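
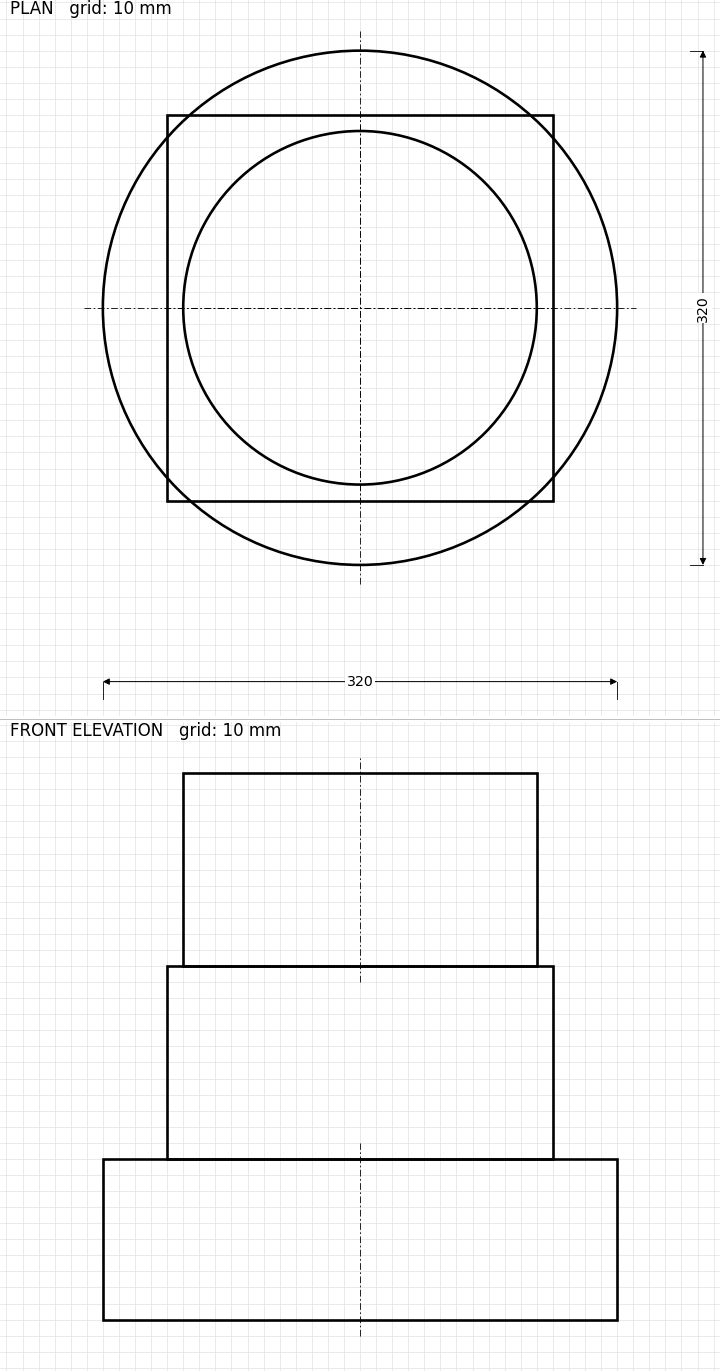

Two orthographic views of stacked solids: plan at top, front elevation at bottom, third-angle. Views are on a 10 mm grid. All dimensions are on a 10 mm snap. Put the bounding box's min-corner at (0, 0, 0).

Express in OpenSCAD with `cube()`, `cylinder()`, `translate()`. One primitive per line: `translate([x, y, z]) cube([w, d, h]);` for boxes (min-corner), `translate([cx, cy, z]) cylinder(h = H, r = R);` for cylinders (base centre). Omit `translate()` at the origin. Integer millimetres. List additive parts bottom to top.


translate([160, 160, 0]) cylinder(h = 100, r = 160);
translate([40, 40, 100]) cube([240, 240, 120]);
translate([160, 160, 220]) cylinder(h = 120, r = 110);


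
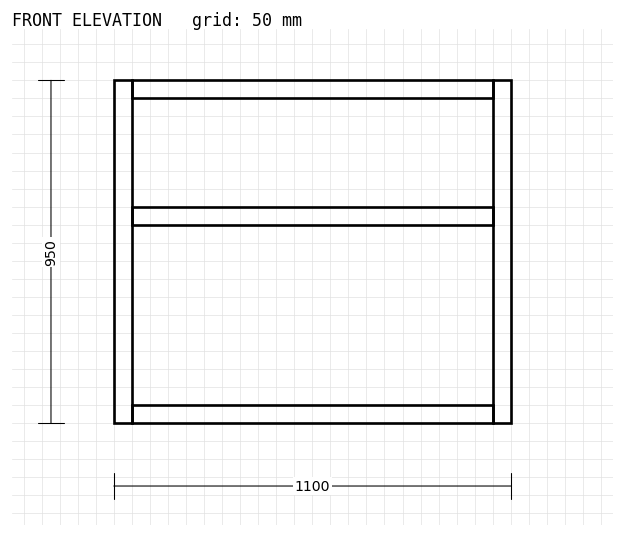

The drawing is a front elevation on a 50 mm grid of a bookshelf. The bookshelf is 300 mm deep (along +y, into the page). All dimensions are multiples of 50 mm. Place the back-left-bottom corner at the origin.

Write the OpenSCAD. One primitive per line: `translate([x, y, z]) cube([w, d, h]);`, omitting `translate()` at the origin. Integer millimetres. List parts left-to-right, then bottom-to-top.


cube([50, 300, 950]);
translate([50, 0, 0]) cube([1000, 300, 50]);
translate([50, 0, 550]) cube([1000, 300, 50]);
translate([50, 0, 900]) cube([1000, 300, 50]);
translate([1050, 0, 0]) cube([50, 300, 950]);


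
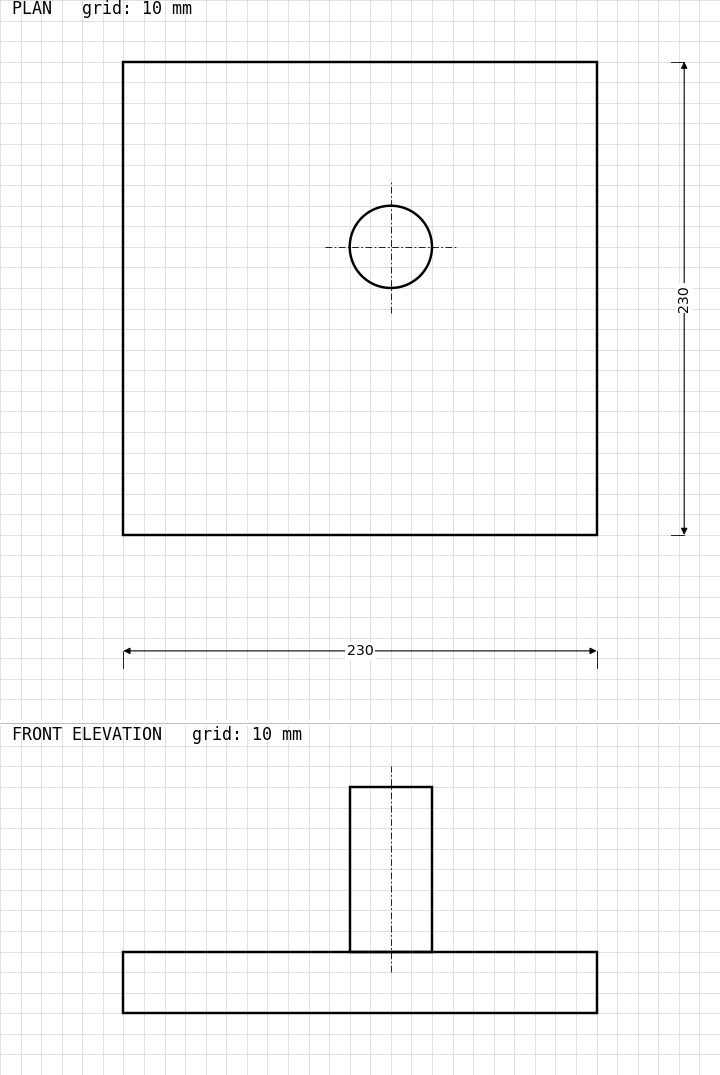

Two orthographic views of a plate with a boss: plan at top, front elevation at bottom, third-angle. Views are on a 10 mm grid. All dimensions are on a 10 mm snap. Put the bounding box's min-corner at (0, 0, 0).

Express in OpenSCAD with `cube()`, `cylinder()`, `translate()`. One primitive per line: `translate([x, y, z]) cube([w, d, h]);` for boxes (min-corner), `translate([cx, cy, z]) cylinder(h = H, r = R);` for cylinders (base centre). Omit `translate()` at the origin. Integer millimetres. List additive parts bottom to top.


cube([230, 230, 30]);
translate([130, 140, 30]) cylinder(h = 80, r = 20);


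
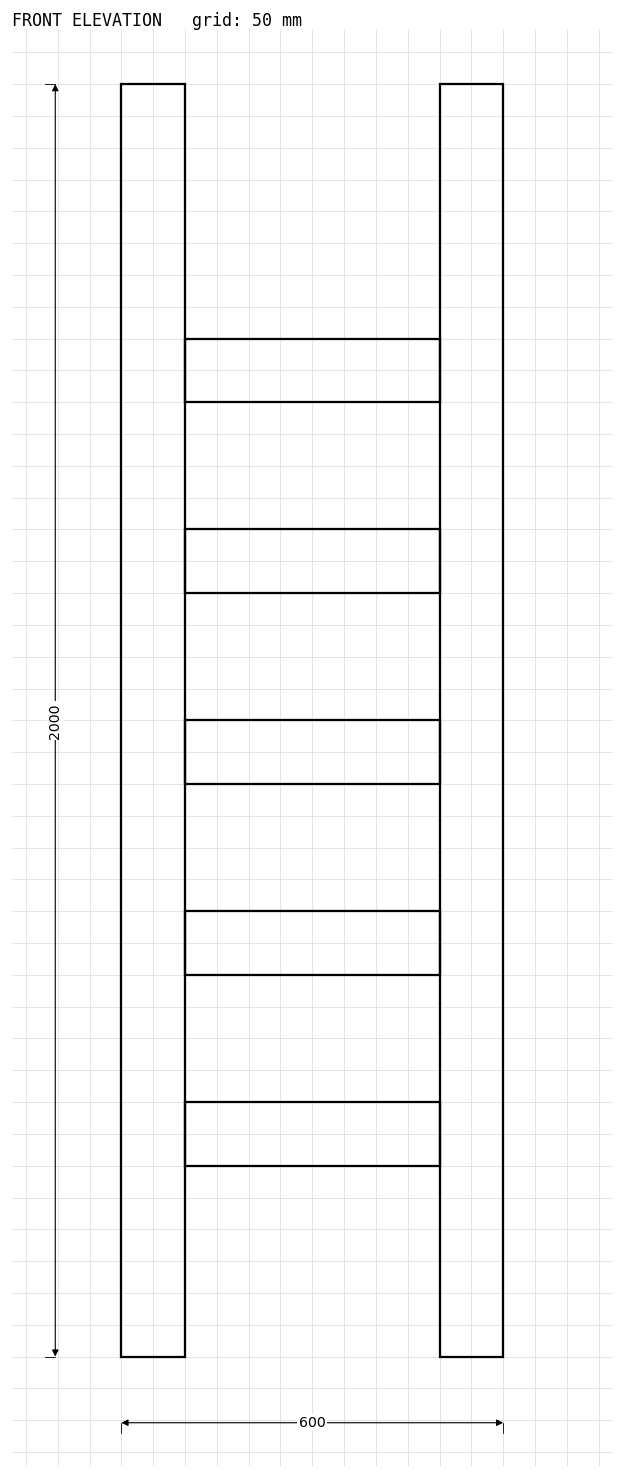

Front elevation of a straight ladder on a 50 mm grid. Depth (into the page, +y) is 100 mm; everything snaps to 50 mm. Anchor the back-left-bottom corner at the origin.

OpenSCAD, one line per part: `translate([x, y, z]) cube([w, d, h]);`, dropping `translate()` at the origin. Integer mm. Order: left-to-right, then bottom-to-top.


cube([100, 100, 2000]);
translate([100, 0, 300]) cube([400, 100, 100]);
translate([100, 0, 600]) cube([400, 100, 100]);
translate([100, 0, 900]) cube([400, 100, 100]);
translate([100, 0, 1200]) cube([400, 100, 100]);
translate([100, 0, 1500]) cube([400, 100, 100]);
translate([500, 0, 0]) cube([100, 100, 2000]);


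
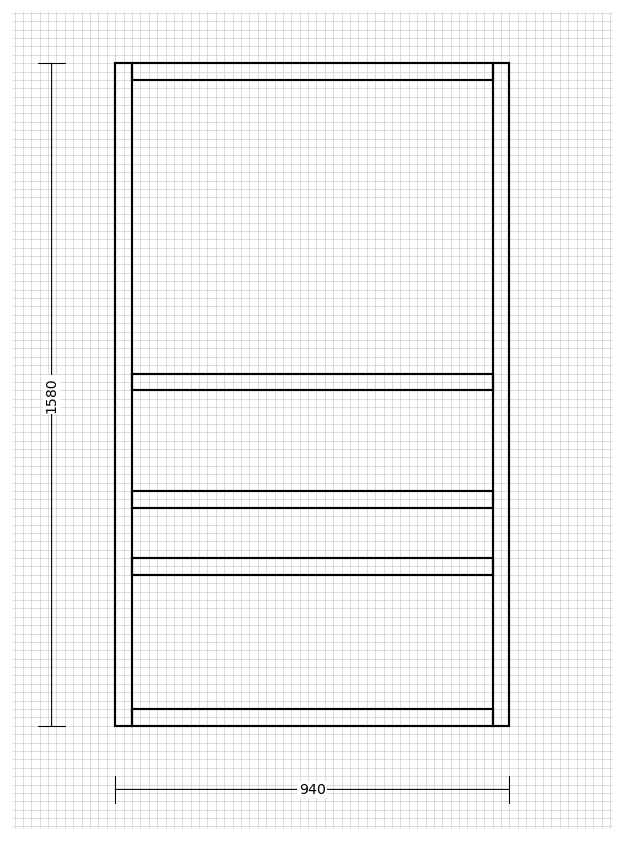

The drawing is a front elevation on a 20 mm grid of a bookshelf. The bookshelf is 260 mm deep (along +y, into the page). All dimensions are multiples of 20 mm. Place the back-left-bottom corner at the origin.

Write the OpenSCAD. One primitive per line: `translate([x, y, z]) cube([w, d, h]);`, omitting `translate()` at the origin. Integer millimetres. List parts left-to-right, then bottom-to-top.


cube([40, 260, 1580]);
translate([40, 0, 0]) cube([860, 260, 40]);
translate([40, 0, 360]) cube([860, 260, 40]);
translate([40, 0, 520]) cube([860, 260, 40]);
translate([40, 0, 800]) cube([860, 260, 40]);
translate([40, 0, 1540]) cube([860, 260, 40]);
translate([900, 0, 0]) cube([40, 260, 1580]);


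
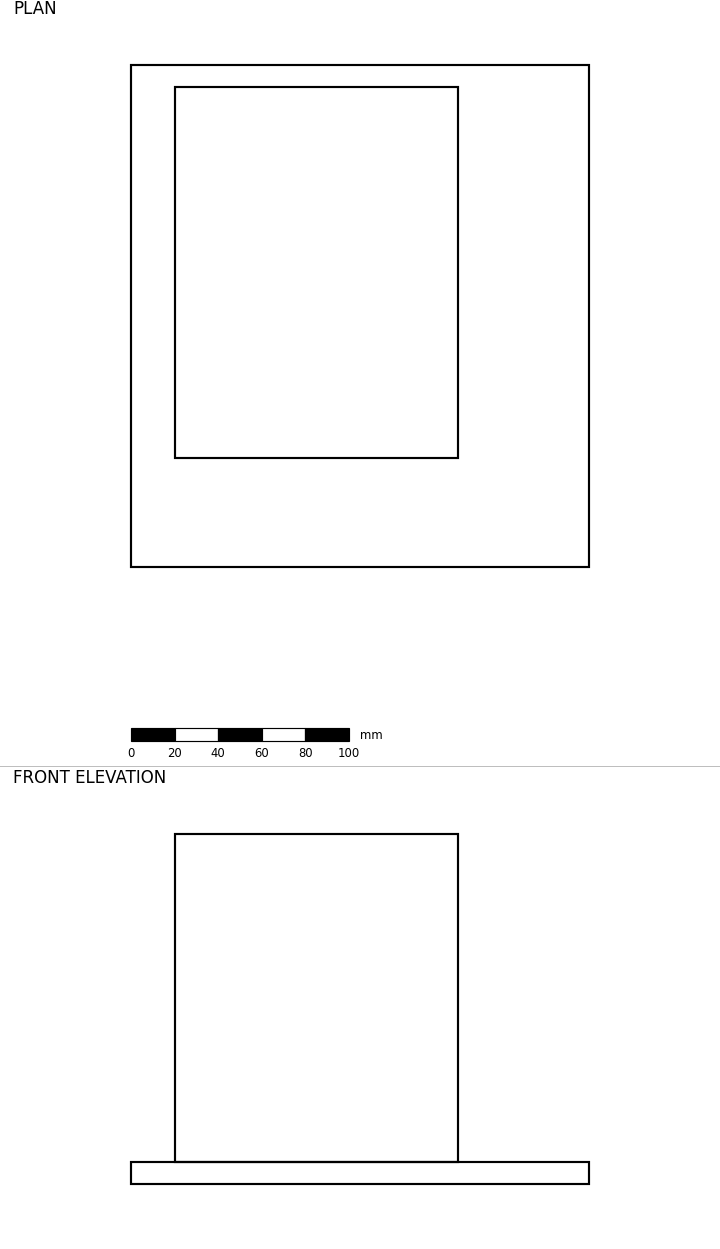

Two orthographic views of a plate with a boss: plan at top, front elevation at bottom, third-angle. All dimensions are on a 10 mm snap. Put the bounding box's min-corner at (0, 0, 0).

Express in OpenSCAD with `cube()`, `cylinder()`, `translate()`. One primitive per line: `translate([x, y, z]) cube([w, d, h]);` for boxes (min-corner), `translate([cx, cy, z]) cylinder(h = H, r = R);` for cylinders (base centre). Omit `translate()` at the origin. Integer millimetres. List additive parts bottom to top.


cube([210, 230, 10]);
translate([20, 50, 10]) cube([130, 170, 150]);


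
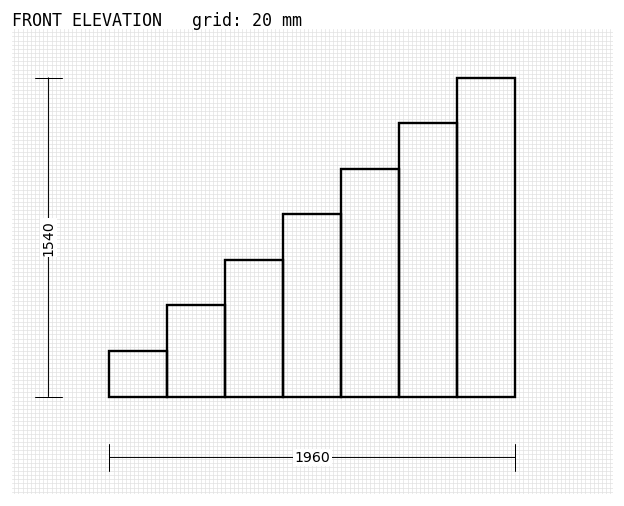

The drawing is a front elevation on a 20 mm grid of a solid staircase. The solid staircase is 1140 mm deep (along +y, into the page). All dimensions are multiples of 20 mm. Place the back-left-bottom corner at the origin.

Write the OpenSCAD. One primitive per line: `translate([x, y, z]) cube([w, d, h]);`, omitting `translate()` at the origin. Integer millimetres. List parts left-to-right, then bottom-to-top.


cube([280, 1140, 220]);
translate([280, 0, 0]) cube([280, 1140, 440]);
translate([560, 0, 0]) cube([280, 1140, 660]);
translate([840, 0, 0]) cube([280, 1140, 880]);
translate([1120, 0, 0]) cube([280, 1140, 1100]);
translate([1400, 0, 0]) cube([280, 1140, 1320]);
translate([1680, 0, 0]) cube([280, 1140, 1540]);


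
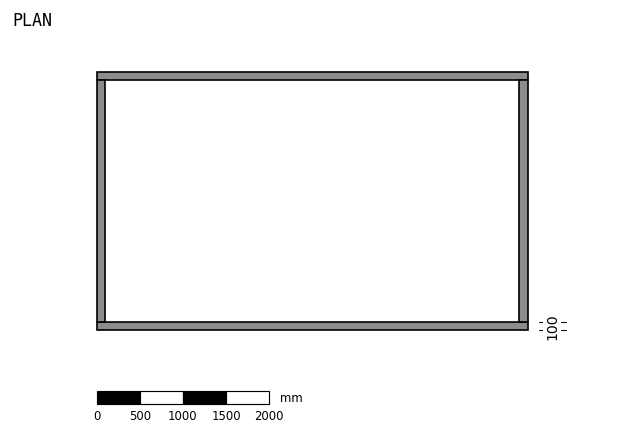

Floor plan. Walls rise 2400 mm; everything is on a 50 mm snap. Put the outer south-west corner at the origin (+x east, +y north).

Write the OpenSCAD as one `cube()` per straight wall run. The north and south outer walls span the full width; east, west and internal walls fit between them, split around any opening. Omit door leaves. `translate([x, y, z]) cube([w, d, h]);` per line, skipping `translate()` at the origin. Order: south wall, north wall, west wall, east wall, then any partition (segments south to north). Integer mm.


cube([5000, 100, 2400]);
translate([0, 2900, 0]) cube([5000, 100, 2400]);
translate([0, 100, 0]) cube([100, 2800, 2400]);
translate([4900, 100, 0]) cube([100, 2800, 2400]);


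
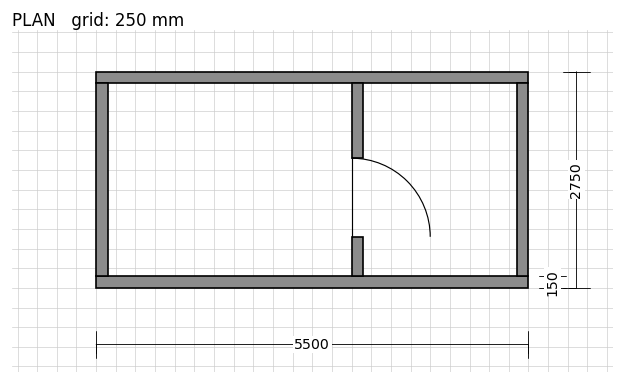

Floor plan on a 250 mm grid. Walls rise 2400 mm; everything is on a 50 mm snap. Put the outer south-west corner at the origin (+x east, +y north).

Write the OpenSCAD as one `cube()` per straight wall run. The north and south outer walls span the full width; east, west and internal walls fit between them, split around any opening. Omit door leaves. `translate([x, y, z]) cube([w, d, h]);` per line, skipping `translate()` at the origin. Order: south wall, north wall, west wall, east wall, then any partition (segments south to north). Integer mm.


cube([5500, 150, 2400]);
translate([0, 2600, 0]) cube([5500, 150, 2400]);
translate([0, 150, 0]) cube([150, 2450, 2400]);
translate([5350, 150, 0]) cube([150, 2450, 2400]);
translate([3250, 150, 0]) cube([150, 500, 2400]);
translate([3250, 1650, 0]) cube([150, 950, 2400]);


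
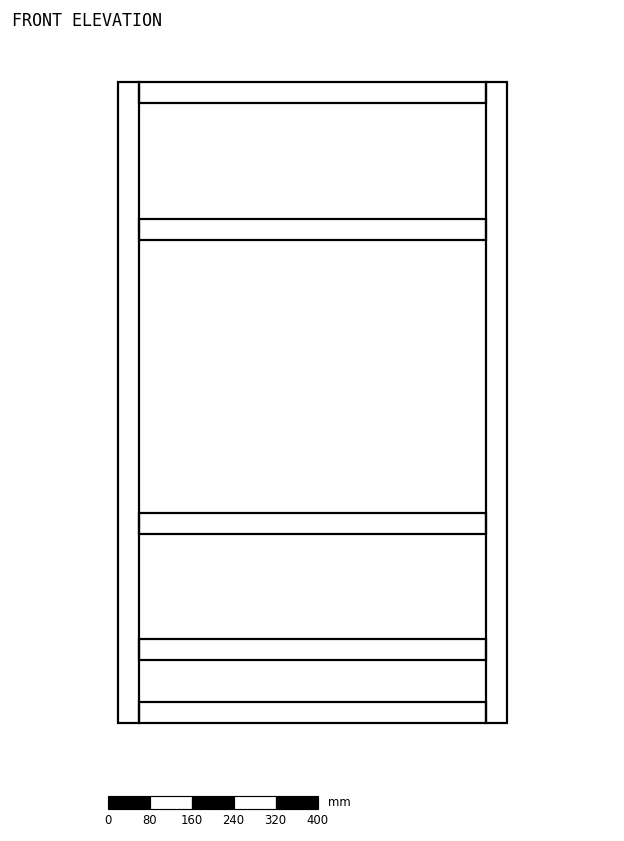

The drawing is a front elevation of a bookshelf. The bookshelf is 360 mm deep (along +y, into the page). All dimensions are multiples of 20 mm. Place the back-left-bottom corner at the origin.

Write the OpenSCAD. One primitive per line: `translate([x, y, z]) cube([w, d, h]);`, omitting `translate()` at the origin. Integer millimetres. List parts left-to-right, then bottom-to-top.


cube([40, 360, 1220]);
translate([40, 0, 0]) cube([660, 360, 40]);
translate([40, 0, 120]) cube([660, 360, 40]);
translate([40, 0, 360]) cube([660, 360, 40]);
translate([40, 0, 920]) cube([660, 360, 40]);
translate([40, 0, 1180]) cube([660, 360, 40]);
translate([700, 0, 0]) cube([40, 360, 1220]);


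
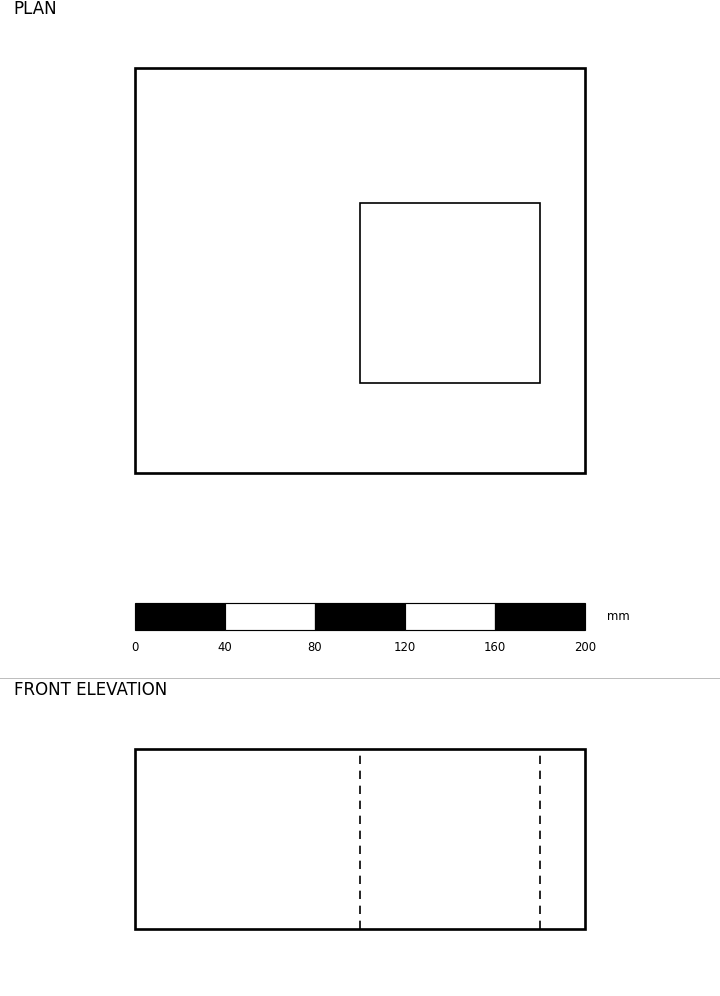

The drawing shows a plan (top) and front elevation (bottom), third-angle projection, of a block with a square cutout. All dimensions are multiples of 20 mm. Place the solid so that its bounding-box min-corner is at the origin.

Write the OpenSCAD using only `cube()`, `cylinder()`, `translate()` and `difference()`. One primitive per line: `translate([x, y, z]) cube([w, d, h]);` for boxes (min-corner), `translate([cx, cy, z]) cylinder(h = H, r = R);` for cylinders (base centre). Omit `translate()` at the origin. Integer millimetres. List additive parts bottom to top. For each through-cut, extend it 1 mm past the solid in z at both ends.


difference() {
  cube([200, 180, 80]);
  translate([100, 40, -1]) cube([80, 80, 82]);
}


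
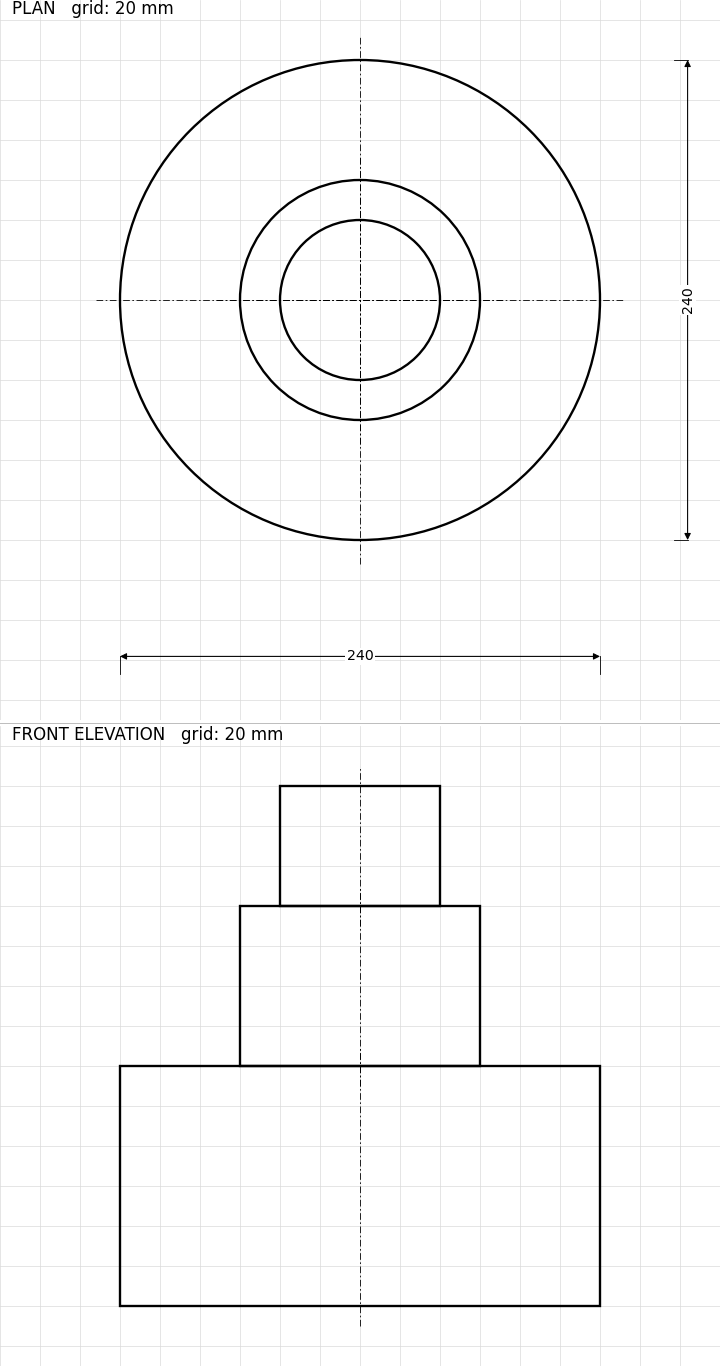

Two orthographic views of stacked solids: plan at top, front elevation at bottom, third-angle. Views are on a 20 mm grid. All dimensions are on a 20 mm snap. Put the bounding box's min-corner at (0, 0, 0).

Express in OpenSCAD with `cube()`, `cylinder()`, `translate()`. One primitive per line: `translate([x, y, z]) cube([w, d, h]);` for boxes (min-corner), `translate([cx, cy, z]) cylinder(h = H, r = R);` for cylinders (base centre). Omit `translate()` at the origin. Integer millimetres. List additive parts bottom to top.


translate([120, 120, 0]) cylinder(h = 120, r = 120);
translate([120, 120, 120]) cylinder(h = 80, r = 60);
translate([120, 120, 200]) cylinder(h = 60, r = 40);


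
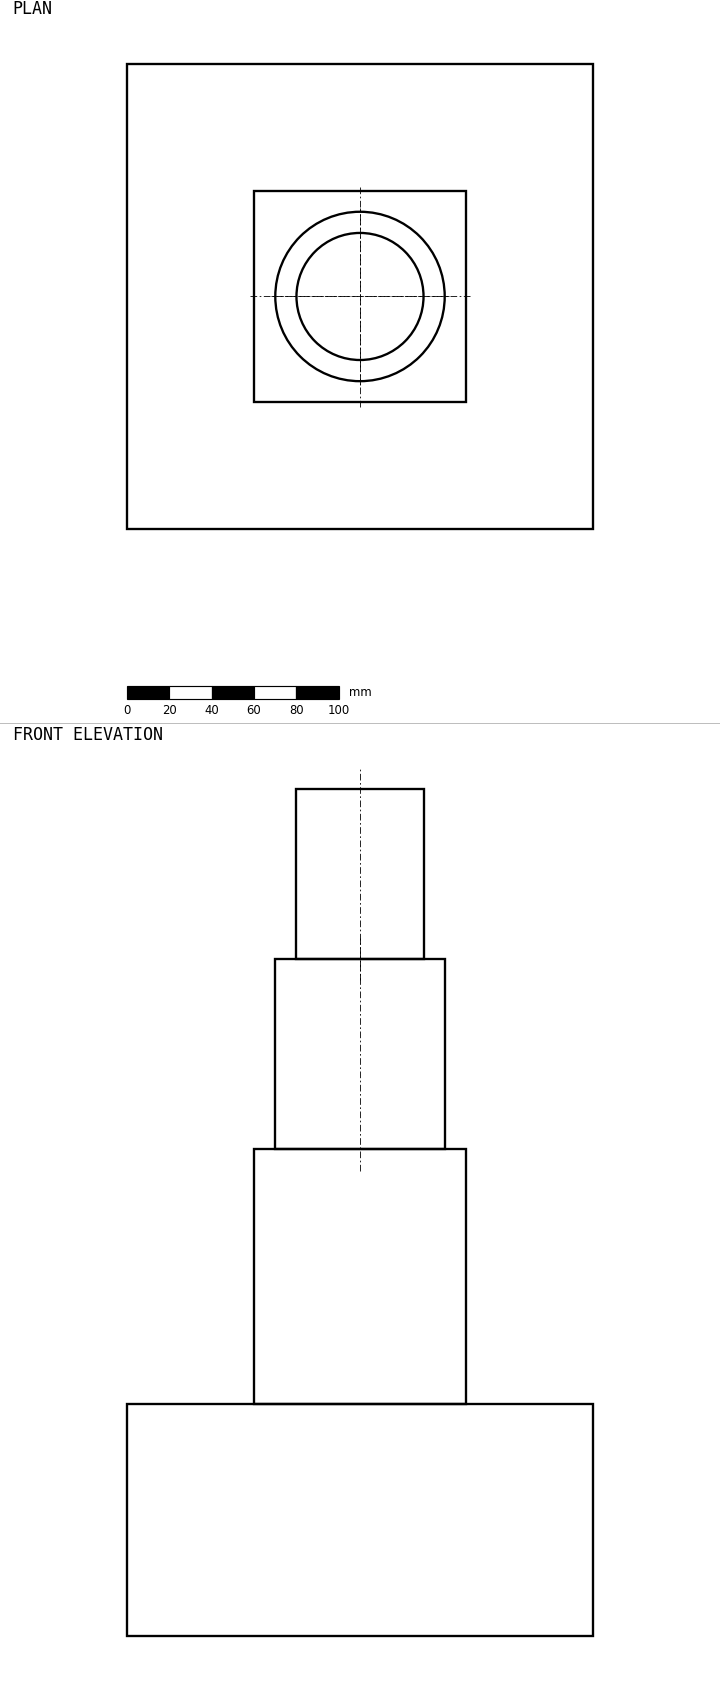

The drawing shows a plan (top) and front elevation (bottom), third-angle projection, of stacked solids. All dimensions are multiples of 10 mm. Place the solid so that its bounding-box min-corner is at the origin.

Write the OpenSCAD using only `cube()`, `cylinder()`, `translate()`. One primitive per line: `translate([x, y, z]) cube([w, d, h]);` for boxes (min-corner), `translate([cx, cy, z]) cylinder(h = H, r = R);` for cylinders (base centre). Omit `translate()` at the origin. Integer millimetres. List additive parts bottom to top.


cube([220, 220, 110]);
translate([60, 60, 110]) cube([100, 100, 120]);
translate([110, 110, 230]) cylinder(h = 90, r = 40);
translate([110, 110, 320]) cylinder(h = 80, r = 30);


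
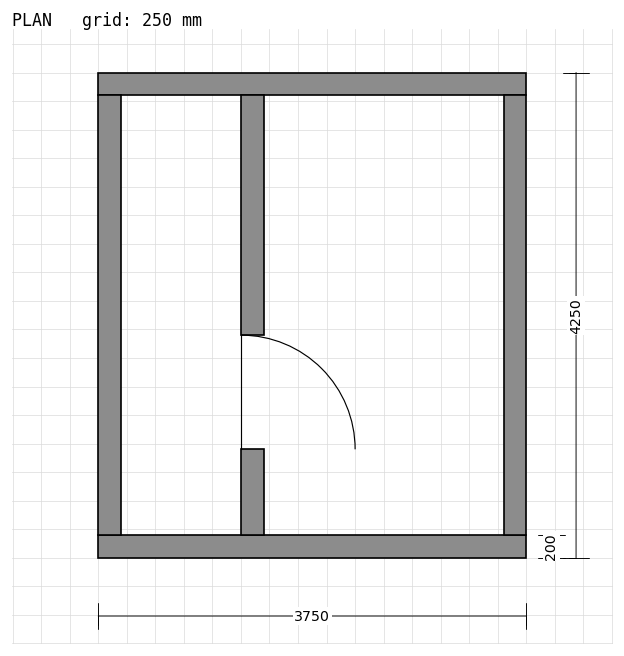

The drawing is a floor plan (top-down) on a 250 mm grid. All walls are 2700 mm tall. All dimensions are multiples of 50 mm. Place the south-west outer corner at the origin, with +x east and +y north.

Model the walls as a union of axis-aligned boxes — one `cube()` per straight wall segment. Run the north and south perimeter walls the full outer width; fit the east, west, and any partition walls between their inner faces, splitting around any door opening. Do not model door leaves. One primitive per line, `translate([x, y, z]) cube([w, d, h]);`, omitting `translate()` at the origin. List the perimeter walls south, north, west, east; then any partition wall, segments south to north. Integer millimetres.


cube([3750, 200, 2700]);
translate([0, 4050, 0]) cube([3750, 200, 2700]);
translate([0, 200, 0]) cube([200, 3850, 2700]);
translate([3550, 200, 0]) cube([200, 3850, 2700]);
translate([1250, 200, 0]) cube([200, 750, 2700]);
translate([1250, 1950, 0]) cube([200, 2100, 2700]);


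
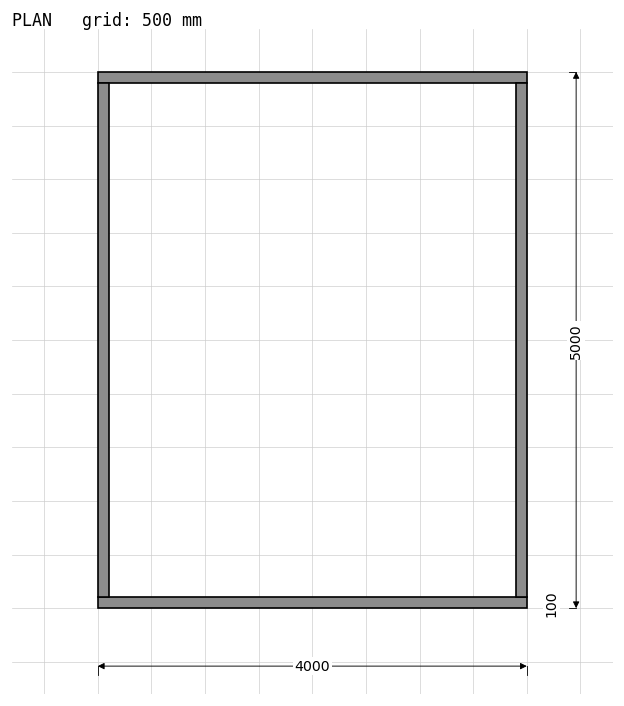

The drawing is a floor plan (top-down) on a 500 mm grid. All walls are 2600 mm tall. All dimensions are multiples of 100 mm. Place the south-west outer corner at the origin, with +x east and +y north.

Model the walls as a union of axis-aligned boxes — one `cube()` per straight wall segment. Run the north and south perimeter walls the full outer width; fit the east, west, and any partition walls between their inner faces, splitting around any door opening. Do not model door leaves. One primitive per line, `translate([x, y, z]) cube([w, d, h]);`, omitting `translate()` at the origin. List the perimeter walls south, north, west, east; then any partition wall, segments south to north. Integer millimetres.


cube([4000, 100, 2600]);
translate([0, 4900, 0]) cube([4000, 100, 2600]);
translate([0, 100, 0]) cube([100, 4800, 2600]);
translate([3900, 100, 0]) cube([100, 4800, 2600]);


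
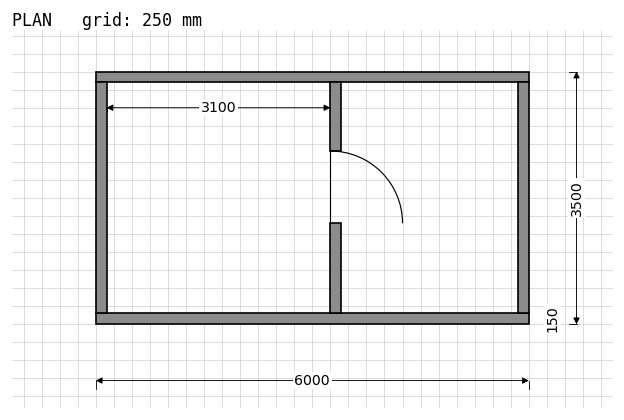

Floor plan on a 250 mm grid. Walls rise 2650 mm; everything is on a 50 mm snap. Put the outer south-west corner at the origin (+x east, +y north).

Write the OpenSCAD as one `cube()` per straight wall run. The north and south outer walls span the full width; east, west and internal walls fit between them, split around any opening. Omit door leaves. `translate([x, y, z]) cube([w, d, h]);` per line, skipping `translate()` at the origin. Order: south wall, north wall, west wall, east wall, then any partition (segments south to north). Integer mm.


cube([6000, 150, 2650]);
translate([0, 3350, 0]) cube([6000, 150, 2650]);
translate([0, 150, 0]) cube([150, 3200, 2650]);
translate([5850, 150, 0]) cube([150, 3200, 2650]);
translate([3250, 150, 0]) cube([150, 1250, 2650]);
translate([3250, 2400, 0]) cube([150, 950, 2650]);


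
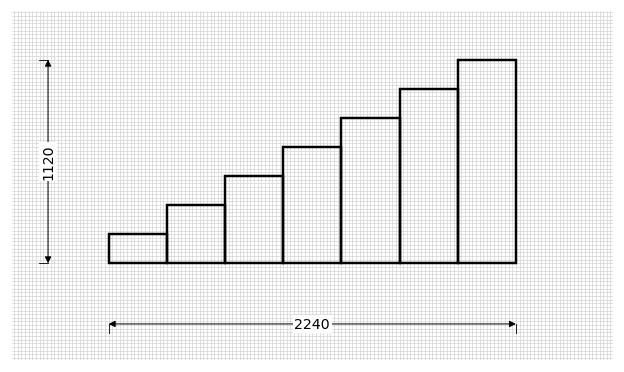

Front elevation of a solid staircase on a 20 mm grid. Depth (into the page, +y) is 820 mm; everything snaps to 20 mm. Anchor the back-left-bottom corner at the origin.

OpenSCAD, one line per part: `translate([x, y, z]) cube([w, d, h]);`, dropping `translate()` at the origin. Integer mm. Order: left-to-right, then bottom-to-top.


cube([320, 820, 160]);
translate([320, 0, 0]) cube([320, 820, 320]);
translate([640, 0, 0]) cube([320, 820, 480]);
translate([960, 0, 0]) cube([320, 820, 640]);
translate([1280, 0, 0]) cube([320, 820, 800]);
translate([1600, 0, 0]) cube([320, 820, 960]);
translate([1920, 0, 0]) cube([320, 820, 1120]);


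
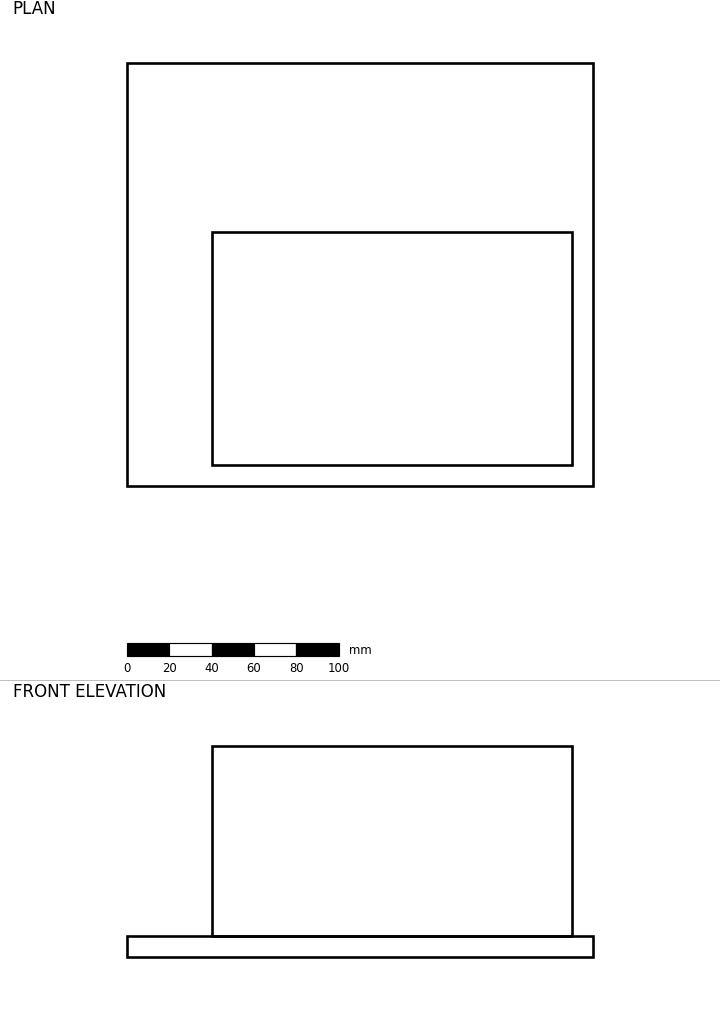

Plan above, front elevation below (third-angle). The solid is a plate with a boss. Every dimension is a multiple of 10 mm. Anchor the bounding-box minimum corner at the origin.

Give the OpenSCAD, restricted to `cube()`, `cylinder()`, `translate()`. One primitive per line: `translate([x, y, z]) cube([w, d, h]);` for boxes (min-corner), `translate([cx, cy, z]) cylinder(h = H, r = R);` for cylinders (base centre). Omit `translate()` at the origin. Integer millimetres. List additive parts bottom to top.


cube([220, 200, 10]);
translate([40, 10, 10]) cube([170, 110, 90]);


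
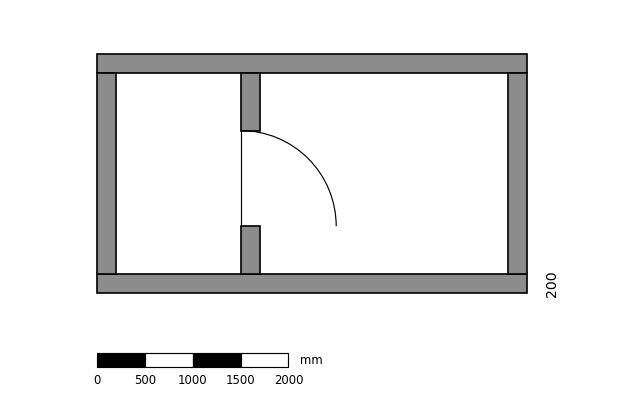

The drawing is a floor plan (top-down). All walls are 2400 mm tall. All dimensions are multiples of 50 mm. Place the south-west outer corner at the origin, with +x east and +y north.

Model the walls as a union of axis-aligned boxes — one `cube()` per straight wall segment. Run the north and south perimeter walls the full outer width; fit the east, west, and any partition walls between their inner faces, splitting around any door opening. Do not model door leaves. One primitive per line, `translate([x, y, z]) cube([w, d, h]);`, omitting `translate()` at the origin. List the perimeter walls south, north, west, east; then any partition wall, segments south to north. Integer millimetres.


cube([4500, 200, 2400]);
translate([0, 2300, 0]) cube([4500, 200, 2400]);
translate([0, 200, 0]) cube([200, 2100, 2400]);
translate([4300, 200, 0]) cube([200, 2100, 2400]);
translate([1500, 200, 0]) cube([200, 500, 2400]);
translate([1500, 1700, 0]) cube([200, 600, 2400]);


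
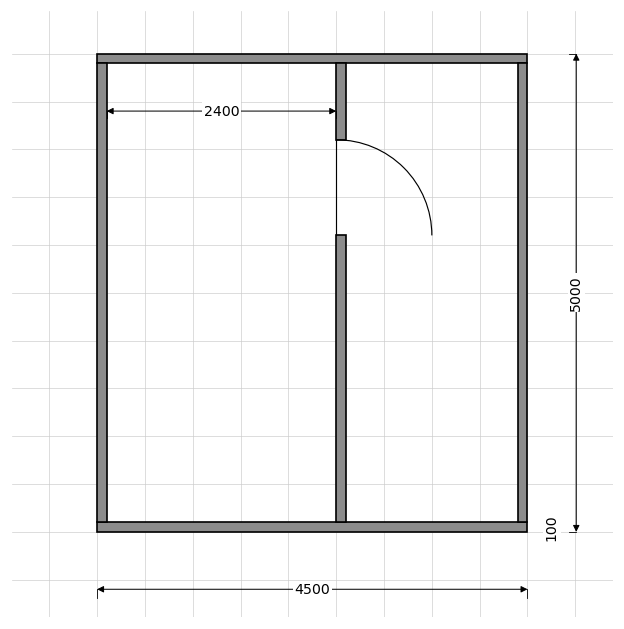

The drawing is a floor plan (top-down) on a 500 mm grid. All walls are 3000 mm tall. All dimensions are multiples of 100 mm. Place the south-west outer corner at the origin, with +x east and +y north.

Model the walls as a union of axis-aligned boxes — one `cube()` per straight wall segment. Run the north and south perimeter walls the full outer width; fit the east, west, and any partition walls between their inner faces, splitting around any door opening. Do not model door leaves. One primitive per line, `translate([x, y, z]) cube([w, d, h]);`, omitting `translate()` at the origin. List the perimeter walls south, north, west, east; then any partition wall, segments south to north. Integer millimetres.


cube([4500, 100, 3000]);
translate([0, 4900, 0]) cube([4500, 100, 3000]);
translate([0, 100, 0]) cube([100, 4800, 3000]);
translate([4400, 100, 0]) cube([100, 4800, 3000]);
translate([2500, 100, 0]) cube([100, 3000, 3000]);
translate([2500, 4100, 0]) cube([100, 800, 3000]);


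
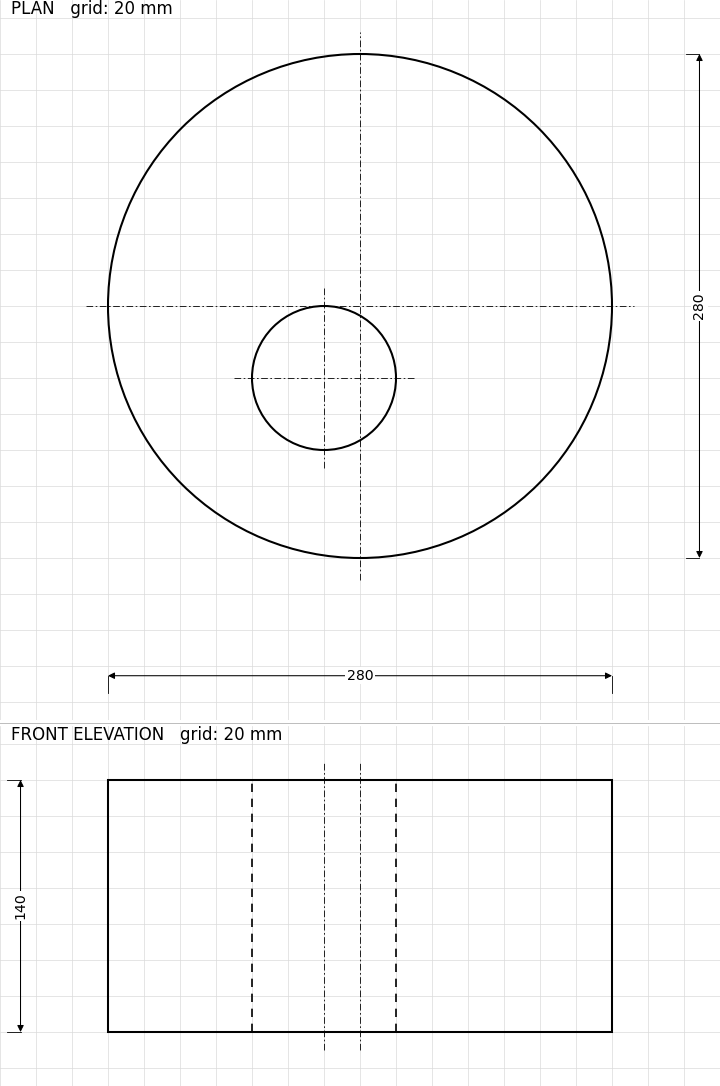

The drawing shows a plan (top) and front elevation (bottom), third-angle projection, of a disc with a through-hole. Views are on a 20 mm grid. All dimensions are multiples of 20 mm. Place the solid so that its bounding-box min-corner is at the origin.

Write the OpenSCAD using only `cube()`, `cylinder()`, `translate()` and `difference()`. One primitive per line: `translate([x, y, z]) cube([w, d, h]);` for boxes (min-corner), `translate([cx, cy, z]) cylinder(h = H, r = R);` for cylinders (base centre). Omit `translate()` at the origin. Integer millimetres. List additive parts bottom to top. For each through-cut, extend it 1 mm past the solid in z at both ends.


difference() {
  translate([140, 140, 0]) cylinder(h = 140, r = 140);
  translate([120, 100, -1]) cylinder(h = 142, r = 40);
}


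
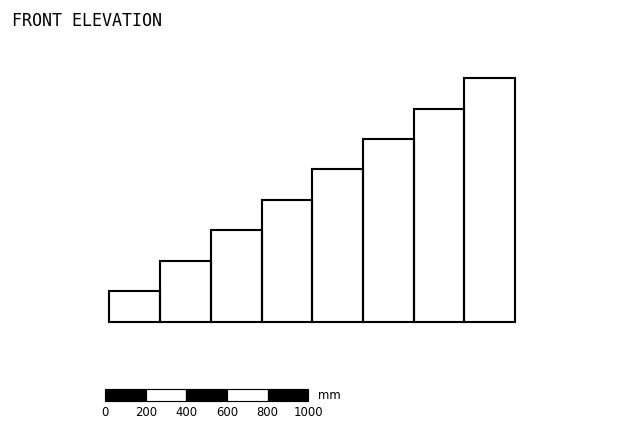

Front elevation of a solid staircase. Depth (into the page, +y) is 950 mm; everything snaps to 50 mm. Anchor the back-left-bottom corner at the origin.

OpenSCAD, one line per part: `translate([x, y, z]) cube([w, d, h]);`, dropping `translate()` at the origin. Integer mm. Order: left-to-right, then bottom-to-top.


cube([250, 950, 150]);
translate([250, 0, 0]) cube([250, 950, 300]);
translate([500, 0, 0]) cube([250, 950, 450]);
translate([750, 0, 0]) cube([250, 950, 600]);
translate([1000, 0, 0]) cube([250, 950, 750]);
translate([1250, 0, 0]) cube([250, 950, 900]);
translate([1500, 0, 0]) cube([250, 950, 1050]);
translate([1750, 0, 0]) cube([250, 950, 1200]);


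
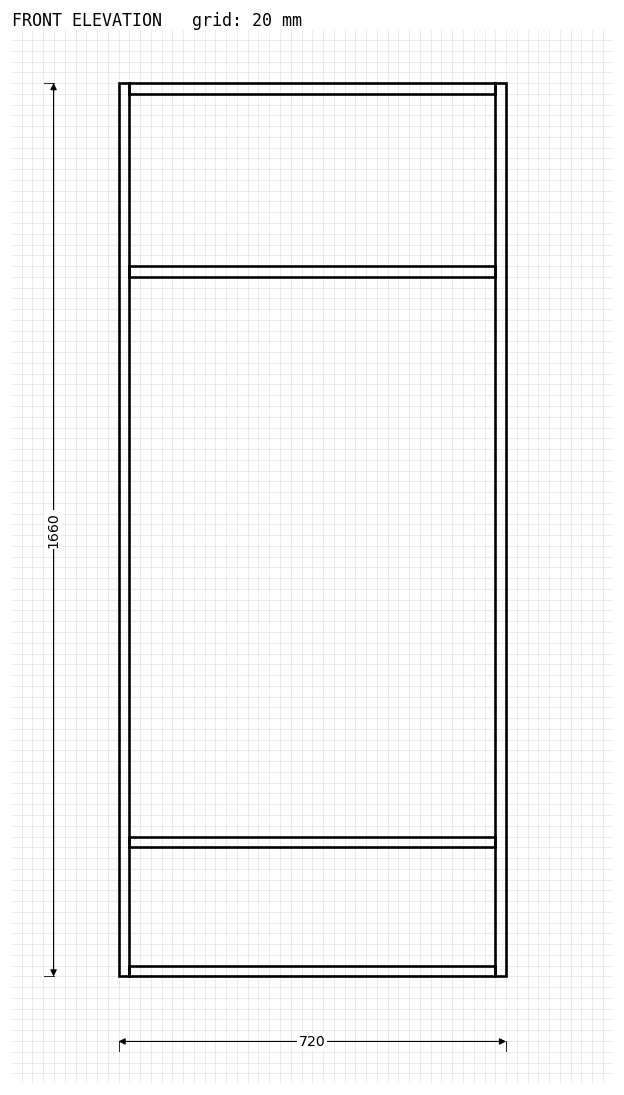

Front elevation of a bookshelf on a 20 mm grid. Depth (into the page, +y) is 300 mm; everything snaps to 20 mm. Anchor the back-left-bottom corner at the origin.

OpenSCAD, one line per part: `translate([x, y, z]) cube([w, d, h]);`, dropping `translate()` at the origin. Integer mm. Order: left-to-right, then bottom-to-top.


cube([20, 300, 1660]);
translate([20, 0, 0]) cube([680, 300, 20]);
translate([20, 0, 240]) cube([680, 300, 20]);
translate([20, 0, 1300]) cube([680, 300, 20]);
translate([20, 0, 1640]) cube([680, 300, 20]);
translate([700, 0, 0]) cube([20, 300, 1660]);


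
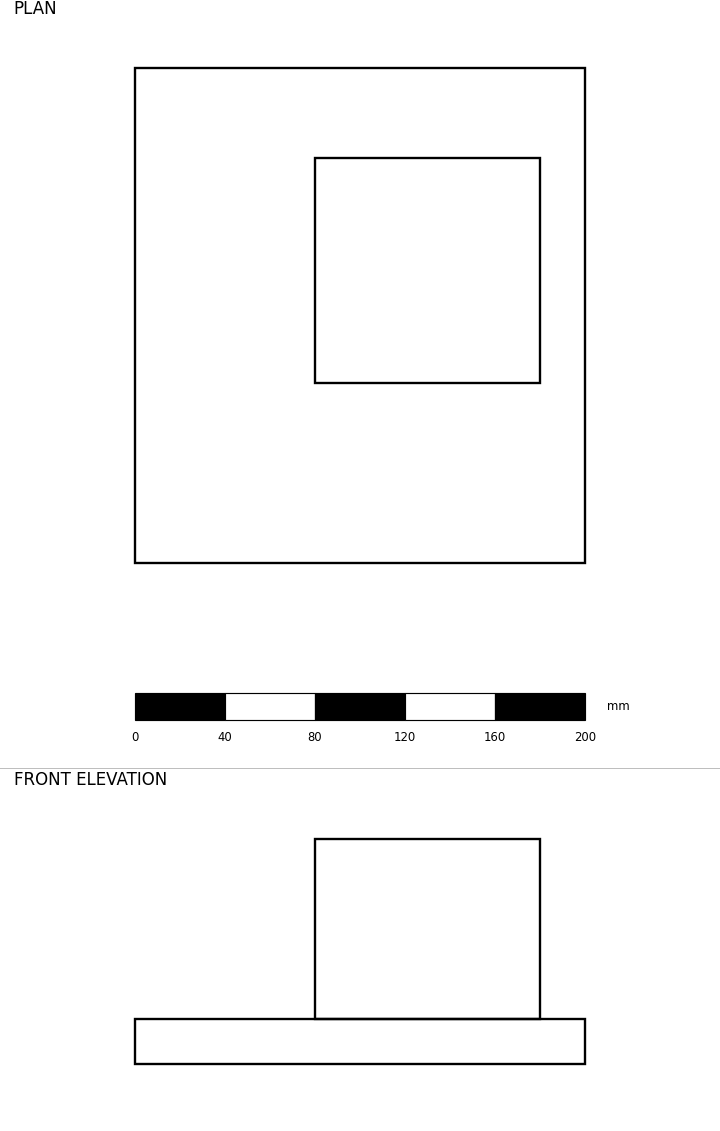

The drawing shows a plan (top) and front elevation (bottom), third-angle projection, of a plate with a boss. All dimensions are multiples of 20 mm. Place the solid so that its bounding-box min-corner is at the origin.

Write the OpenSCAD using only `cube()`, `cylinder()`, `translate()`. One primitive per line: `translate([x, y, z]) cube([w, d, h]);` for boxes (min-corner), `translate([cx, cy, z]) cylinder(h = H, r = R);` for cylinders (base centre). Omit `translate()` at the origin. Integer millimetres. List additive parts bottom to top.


cube([200, 220, 20]);
translate([80, 80, 20]) cube([100, 100, 80]);


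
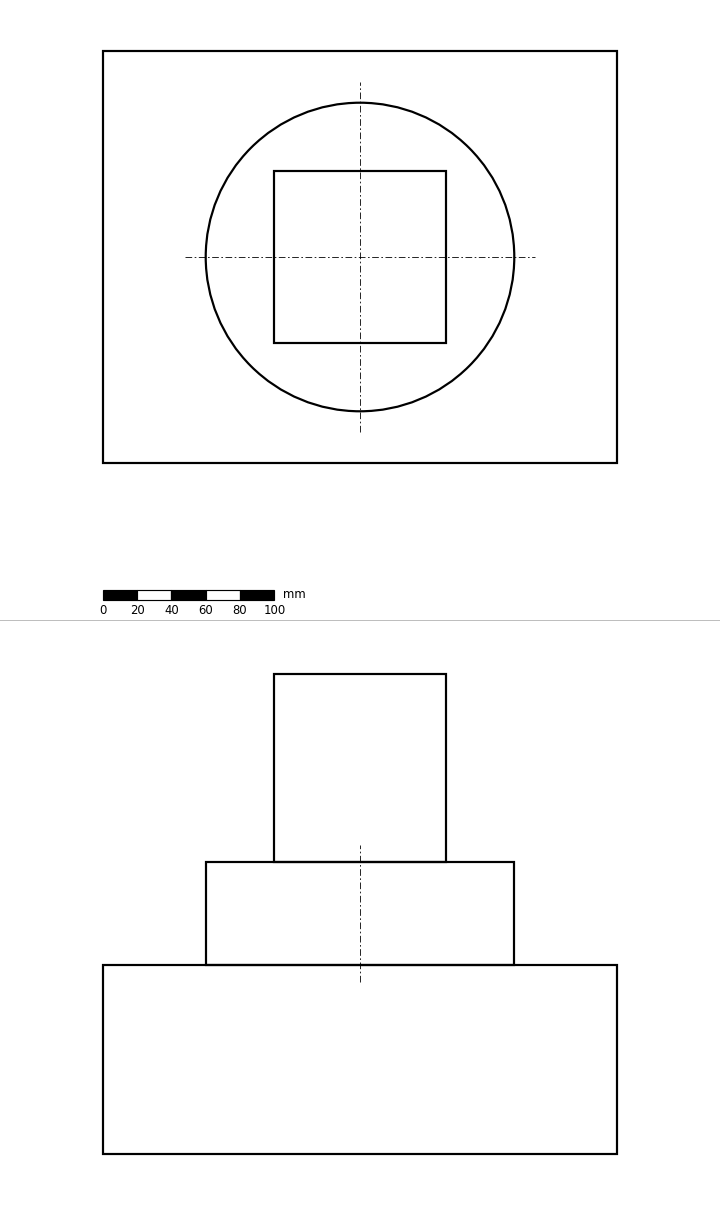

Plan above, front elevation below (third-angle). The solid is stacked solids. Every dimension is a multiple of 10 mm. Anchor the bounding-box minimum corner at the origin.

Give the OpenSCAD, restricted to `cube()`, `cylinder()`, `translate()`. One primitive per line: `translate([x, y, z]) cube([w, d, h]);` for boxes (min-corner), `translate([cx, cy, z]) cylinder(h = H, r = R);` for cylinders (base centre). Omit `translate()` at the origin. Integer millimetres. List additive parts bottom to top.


cube([300, 240, 110]);
translate([150, 120, 110]) cylinder(h = 60, r = 90);
translate([100, 70, 170]) cube([100, 100, 110]);


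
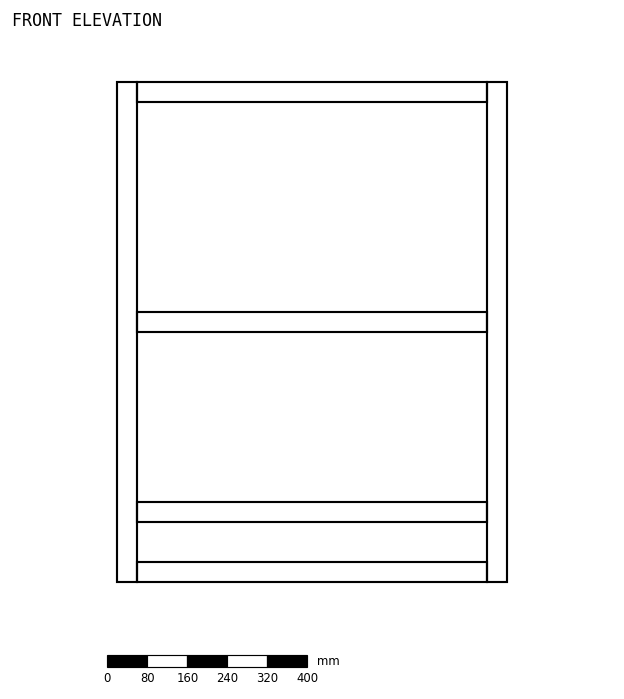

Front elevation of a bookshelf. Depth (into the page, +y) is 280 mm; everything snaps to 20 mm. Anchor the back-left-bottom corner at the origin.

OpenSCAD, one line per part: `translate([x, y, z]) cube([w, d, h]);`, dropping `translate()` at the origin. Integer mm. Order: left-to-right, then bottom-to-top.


cube([40, 280, 1000]);
translate([40, 0, 0]) cube([700, 280, 40]);
translate([40, 0, 120]) cube([700, 280, 40]);
translate([40, 0, 500]) cube([700, 280, 40]);
translate([40, 0, 960]) cube([700, 280, 40]);
translate([740, 0, 0]) cube([40, 280, 1000]);


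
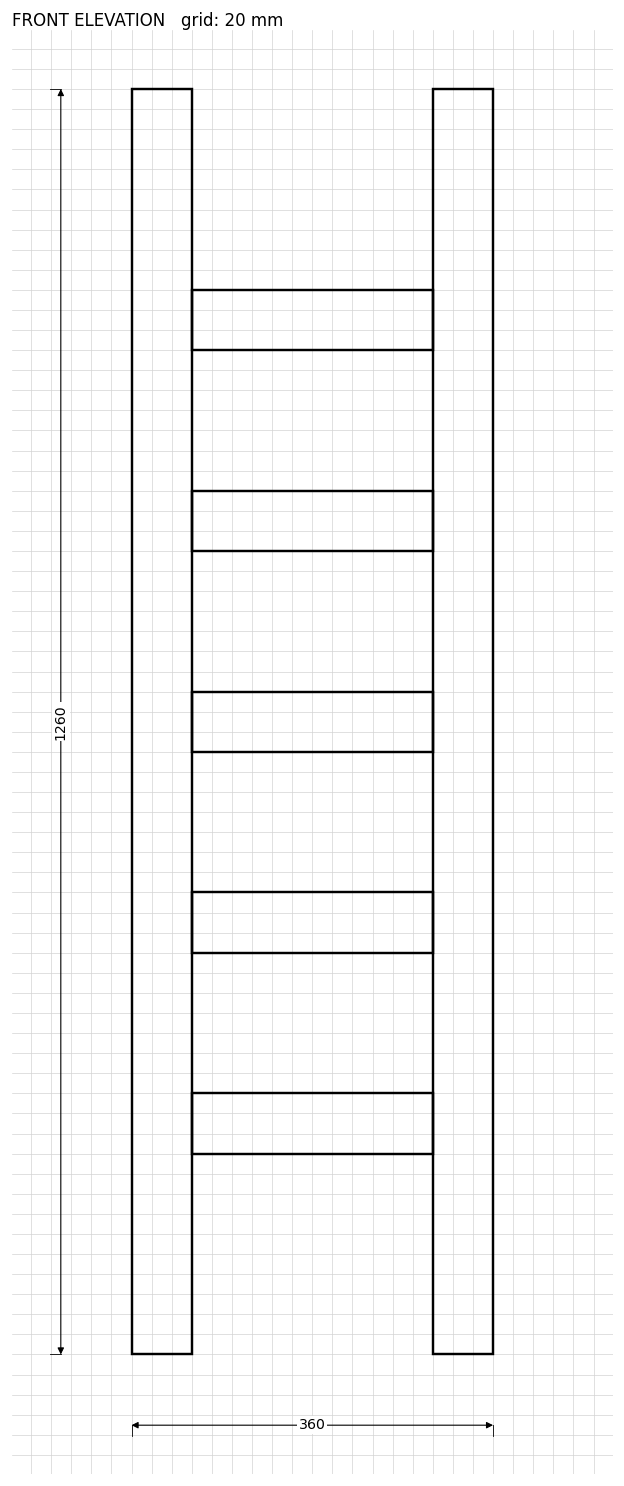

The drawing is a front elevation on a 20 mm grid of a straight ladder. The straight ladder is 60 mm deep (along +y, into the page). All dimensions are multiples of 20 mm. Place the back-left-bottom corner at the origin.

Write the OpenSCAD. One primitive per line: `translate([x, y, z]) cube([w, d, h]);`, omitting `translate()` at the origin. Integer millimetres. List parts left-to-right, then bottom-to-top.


cube([60, 60, 1260]);
translate([60, 0, 200]) cube([240, 60, 60]);
translate([60, 0, 400]) cube([240, 60, 60]);
translate([60, 0, 600]) cube([240, 60, 60]);
translate([60, 0, 800]) cube([240, 60, 60]);
translate([60, 0, 1000]) cube([240, 60, 60]);
translate([300, 0, 0]) cube([60, 60, 1260]);


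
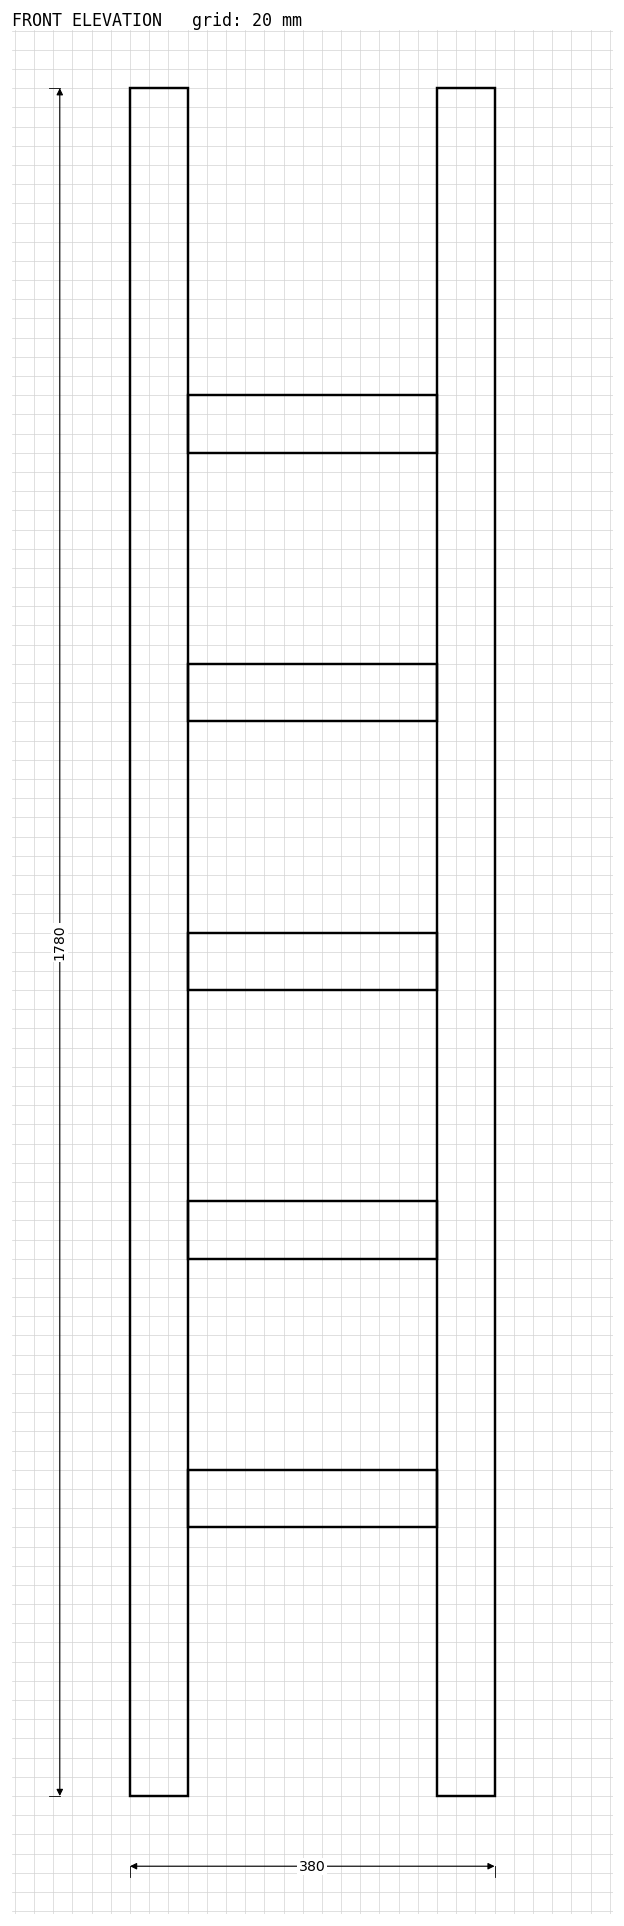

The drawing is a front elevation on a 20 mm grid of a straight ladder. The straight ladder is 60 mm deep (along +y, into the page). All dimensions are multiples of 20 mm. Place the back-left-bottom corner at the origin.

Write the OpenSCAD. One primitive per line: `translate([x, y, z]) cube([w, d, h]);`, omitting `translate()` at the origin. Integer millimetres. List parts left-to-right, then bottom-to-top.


cube([60, 60, 1780]);
translate([60, 0, 280]) cube([260, 60, 60]);
translate([60, 0, 560]) cube([260, 60, 60]);
translate([60, 0, 840]) cube([260, 60, 60]);
translate([60, 0, 1120]) cube([260, 60, 60]);
translate([60, 0, 1400]) cube([260, 60, 60]);
translate([320, 0, 0]) cube([60, 60, 1780]);


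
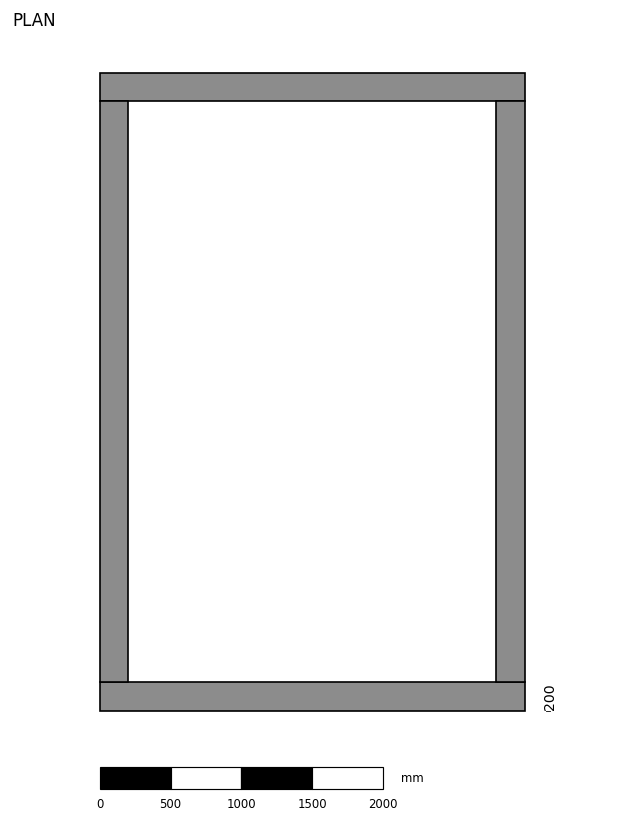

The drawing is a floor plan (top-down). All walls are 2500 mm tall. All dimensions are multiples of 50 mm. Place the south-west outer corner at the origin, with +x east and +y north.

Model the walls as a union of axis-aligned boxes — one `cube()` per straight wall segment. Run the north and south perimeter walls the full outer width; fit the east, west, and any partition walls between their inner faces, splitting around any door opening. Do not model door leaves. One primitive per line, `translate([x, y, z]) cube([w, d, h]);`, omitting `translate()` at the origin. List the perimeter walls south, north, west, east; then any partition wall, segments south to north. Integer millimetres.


cube([3000, 200, 2500]);
translate([0, 4300, 0]) cube([3000, 200, 2500]);
translate([0, 200, 0]) cube([200, 4100, 2500]);
translate([2800, 200, 0]) cube([200, 4100, 2500]);


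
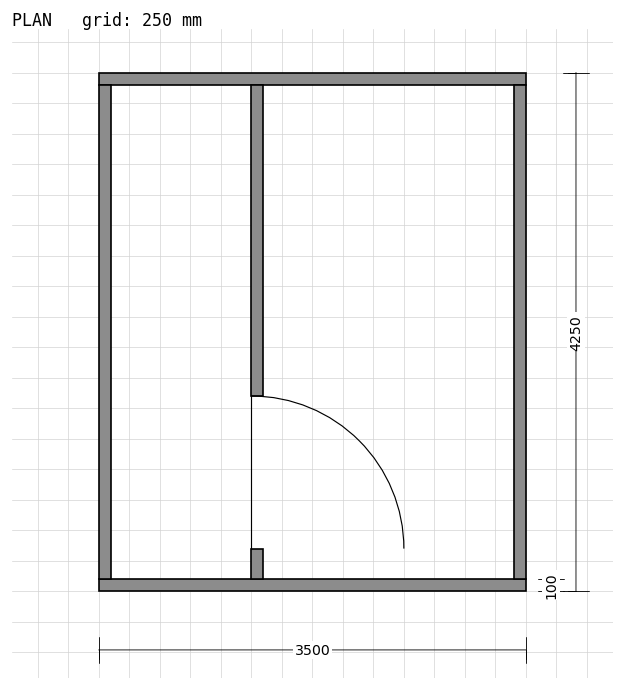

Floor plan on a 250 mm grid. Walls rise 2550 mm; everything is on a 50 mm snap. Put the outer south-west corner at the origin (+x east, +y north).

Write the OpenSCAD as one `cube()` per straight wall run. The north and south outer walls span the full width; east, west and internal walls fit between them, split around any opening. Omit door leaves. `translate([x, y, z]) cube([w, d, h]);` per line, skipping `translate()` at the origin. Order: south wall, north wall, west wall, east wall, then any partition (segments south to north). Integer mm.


cube([3500, 100, 2550]);
translate([0, 4150, 0]) cube([3500, 100, 2550]);
translate([0, 100, 0]) cube([100, 4050, 2550]);
translate([3400, 100, 0]) cube([100, 4050, 2550]);
translate([1250, 100, 0]) cube([100, 250, 2550]);
translate([1250, 1600, 0]) cube([100, 2550, 2550]);


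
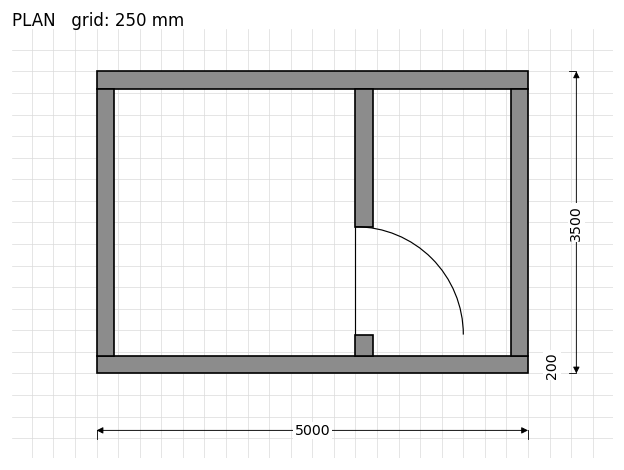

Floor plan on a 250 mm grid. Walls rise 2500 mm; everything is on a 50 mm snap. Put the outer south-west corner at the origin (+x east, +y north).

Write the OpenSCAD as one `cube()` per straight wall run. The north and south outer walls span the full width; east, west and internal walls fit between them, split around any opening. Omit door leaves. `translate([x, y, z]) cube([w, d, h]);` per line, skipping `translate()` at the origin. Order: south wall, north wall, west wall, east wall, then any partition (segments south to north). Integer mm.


cube([5000, 200, 2500]);
translate([0, 3300, 0]) cube([5000, 200, 2500]);
translate([0, 200, 0]) cube([200, 3100, 2500]);
translate([4800, 200, 0]) cube([200, 3100, 2500]);
translate([3000, 200, 0]) cube([200, 250, 2500]);
translate([3000, 1700, 0]) cube([200, 1600, 2500]);


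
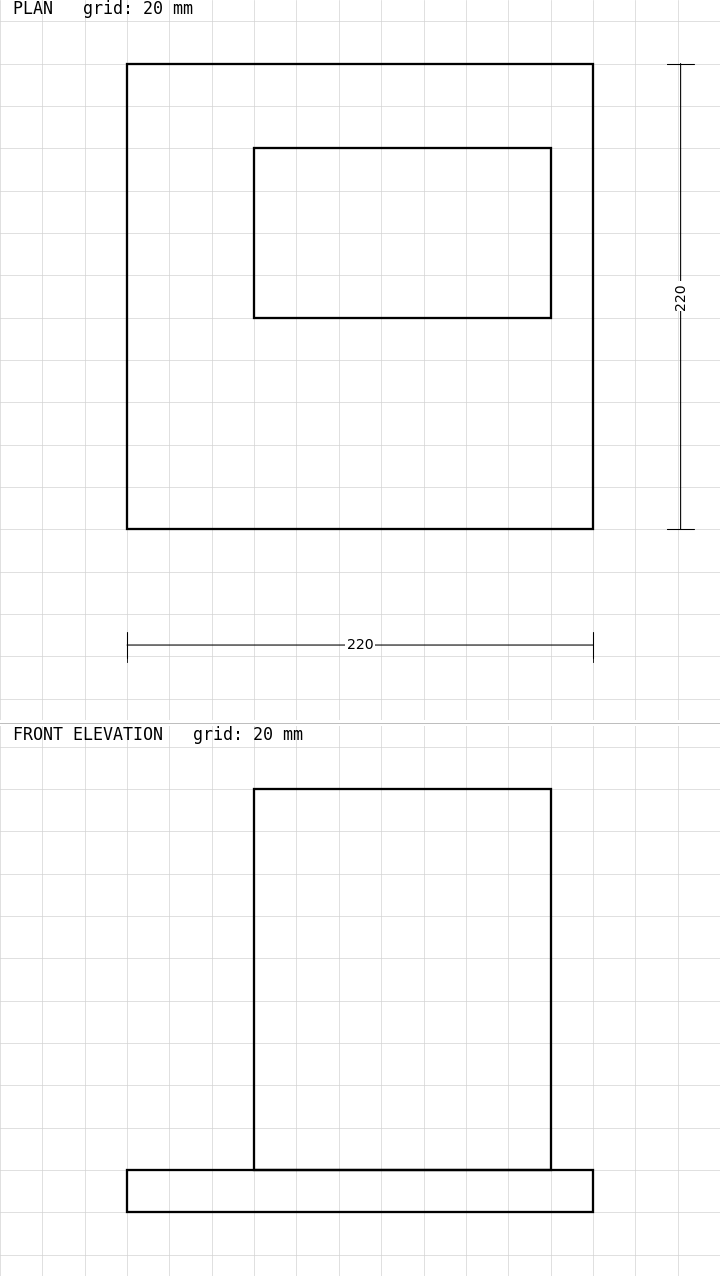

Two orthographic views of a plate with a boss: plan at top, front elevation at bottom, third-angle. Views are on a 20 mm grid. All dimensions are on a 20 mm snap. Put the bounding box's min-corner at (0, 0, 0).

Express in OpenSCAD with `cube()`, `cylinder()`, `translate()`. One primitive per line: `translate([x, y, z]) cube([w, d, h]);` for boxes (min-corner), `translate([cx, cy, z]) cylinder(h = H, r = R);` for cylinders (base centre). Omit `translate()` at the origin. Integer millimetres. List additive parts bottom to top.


cube([220, 220, 20]);
translate([60, 100, 20]) cube([140, 80, 180]);


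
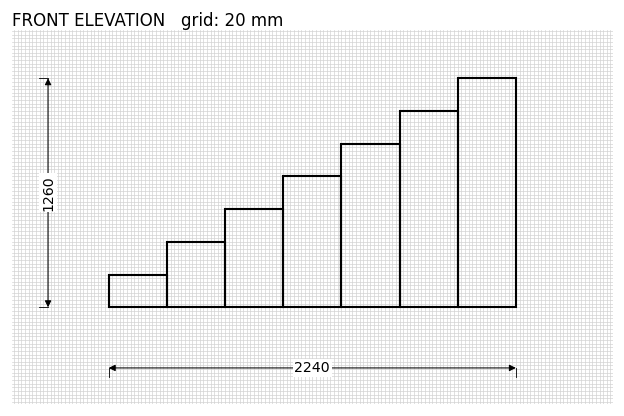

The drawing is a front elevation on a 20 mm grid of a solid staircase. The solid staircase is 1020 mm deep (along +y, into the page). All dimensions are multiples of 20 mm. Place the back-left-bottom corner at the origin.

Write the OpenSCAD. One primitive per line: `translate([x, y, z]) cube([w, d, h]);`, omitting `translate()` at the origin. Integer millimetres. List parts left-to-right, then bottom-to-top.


cube([320, 1020, 180]);
translate([320, 0, 0]) cube([320, 1020, 360]);
translate([640, 0, 0]) cube([320, 1020, 540]);
translate([960, 0, 0]) cube([320, 1020, 720]);
translate([1280, 0, 0]) cube([320, 1020, 900]);
translate([1600, 0, 0]) cube([320, 1020, 1080]);
translate([1920, 0, 0]) cube([320, 1020, 1260]);


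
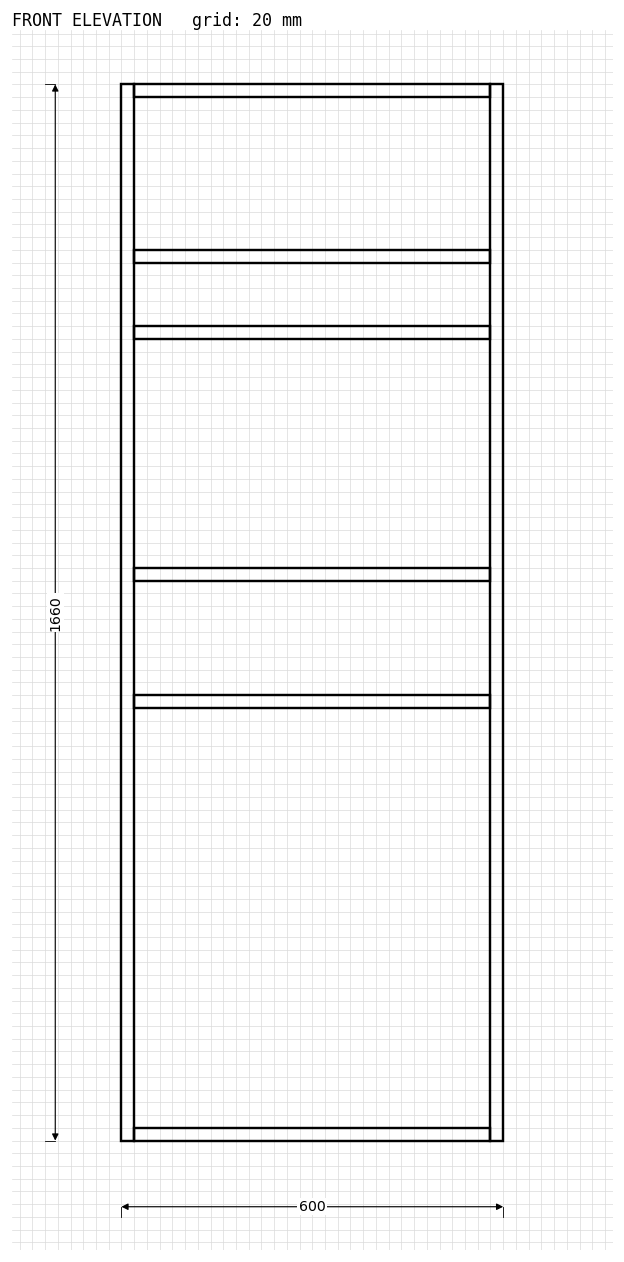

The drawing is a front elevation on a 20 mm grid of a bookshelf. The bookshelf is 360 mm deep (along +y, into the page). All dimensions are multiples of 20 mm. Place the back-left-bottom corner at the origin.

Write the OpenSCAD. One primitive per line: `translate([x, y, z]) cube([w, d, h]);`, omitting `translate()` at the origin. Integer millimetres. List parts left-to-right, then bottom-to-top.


cube([20, 360, 1660]);
translate([20, 0, 0]) cube([560, 360, 20]);
translate([20, 0, 680]) cube([560, 360, 20]);
translate([20, 0, 880]) cube([560, 360, 20]);
translate([20, 0, 1260]) cube([560, 360, 20]);
translate([20, 0, 1380]) cube([560, 360, 20]);
translate([20, 0, 1640]) cube([560, 360, 20]);
translate([580, 0, 0]) cube([20, 360, 1660]);


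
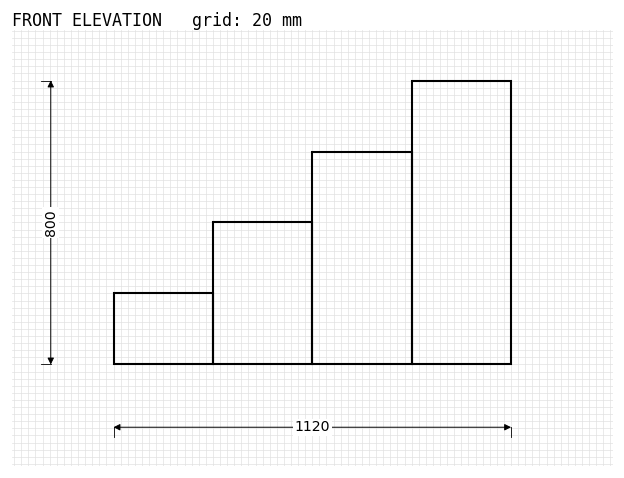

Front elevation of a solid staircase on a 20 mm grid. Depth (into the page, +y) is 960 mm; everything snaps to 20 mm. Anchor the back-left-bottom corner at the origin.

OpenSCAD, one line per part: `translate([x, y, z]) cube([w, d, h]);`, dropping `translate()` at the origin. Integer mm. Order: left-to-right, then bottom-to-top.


cube([280, 960, 200]);
translate([280, 0, 0]) cube([280, 960, 400]);
translate([560, 0, 0]) cube([280, 960, 600]);
translate([840, 0, 0]) cube([280, 960, 800]);


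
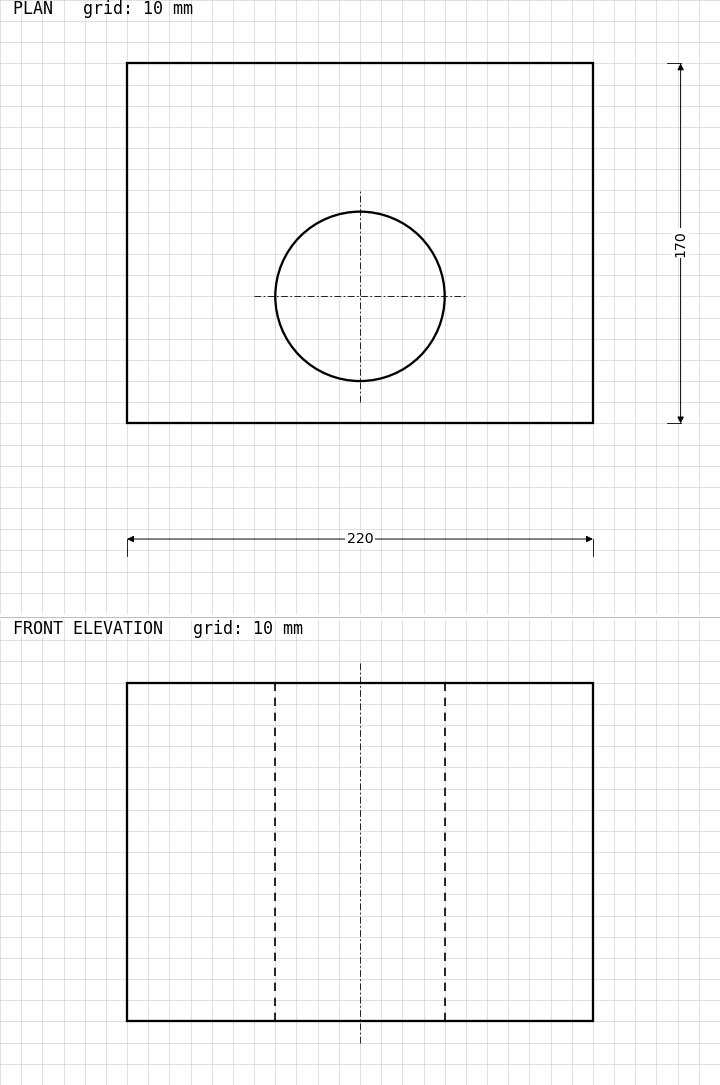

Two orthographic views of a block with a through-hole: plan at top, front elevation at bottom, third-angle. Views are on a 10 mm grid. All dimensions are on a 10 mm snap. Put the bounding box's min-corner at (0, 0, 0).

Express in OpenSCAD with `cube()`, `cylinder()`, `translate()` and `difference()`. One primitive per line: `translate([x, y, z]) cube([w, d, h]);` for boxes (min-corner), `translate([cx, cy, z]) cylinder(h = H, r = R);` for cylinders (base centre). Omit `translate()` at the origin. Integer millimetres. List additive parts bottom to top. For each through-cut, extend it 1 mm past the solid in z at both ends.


difference() {
  cube([220, 170, 160]);
  translate([110, 60, -1]) cylinder(h = 162, r = 40);
}
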